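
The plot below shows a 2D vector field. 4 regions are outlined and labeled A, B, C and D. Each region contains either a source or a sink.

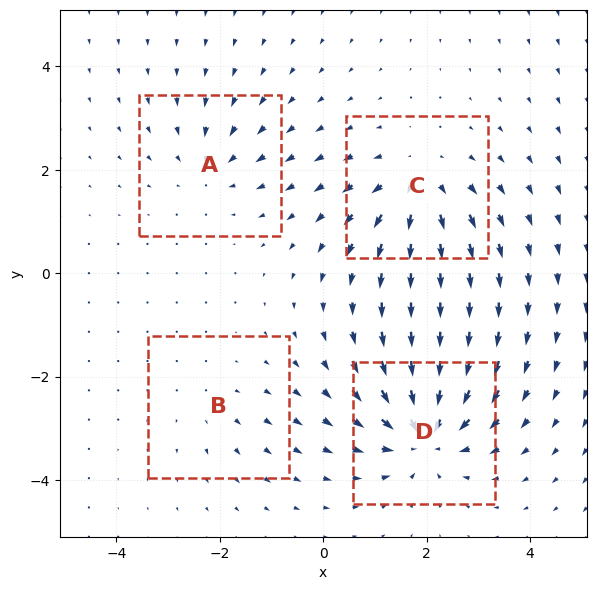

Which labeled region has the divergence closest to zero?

B

Divergence at each region's feature centre — A: about -4, B: about +2, C: about +5, D: about -7. Region B is closest to zero.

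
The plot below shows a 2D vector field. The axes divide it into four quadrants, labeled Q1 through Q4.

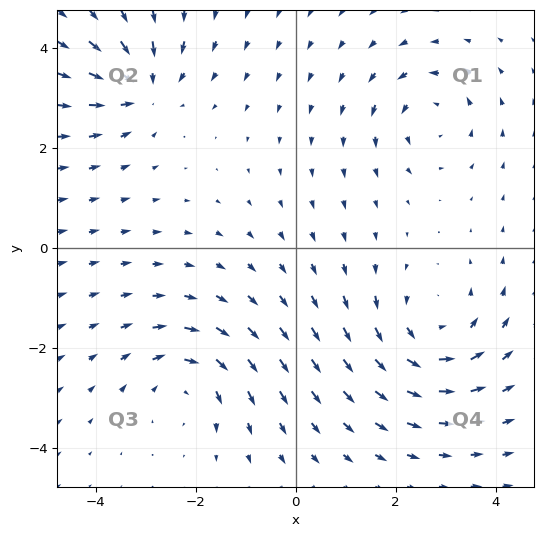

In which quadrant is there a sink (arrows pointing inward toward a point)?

The sink sits at approximately (-3.1, 3.2), which lies in quadrant Q2. The divergence there is about -5, negative as expected for a sink.

Q2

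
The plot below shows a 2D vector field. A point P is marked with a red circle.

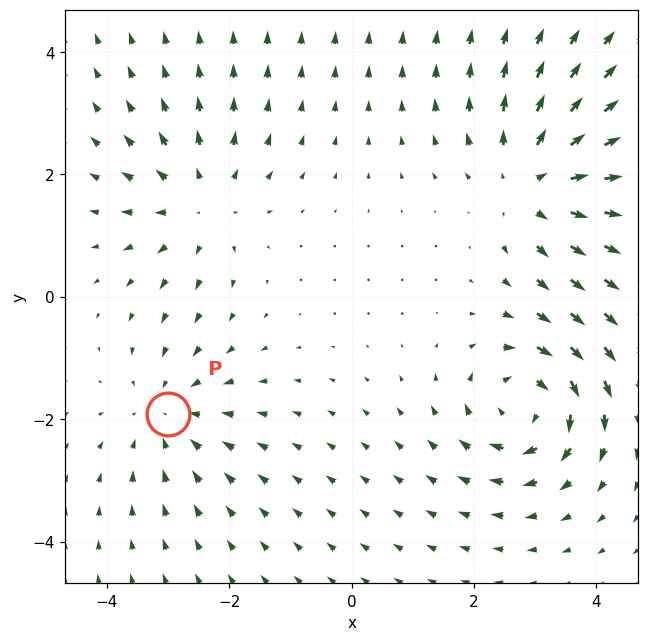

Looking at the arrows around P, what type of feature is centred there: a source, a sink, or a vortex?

At P (-3.0, -1.9) the arrows converge inward. Divergence about -2, curl ≈0 — negative divergence with near-zero curl is a sink.

sink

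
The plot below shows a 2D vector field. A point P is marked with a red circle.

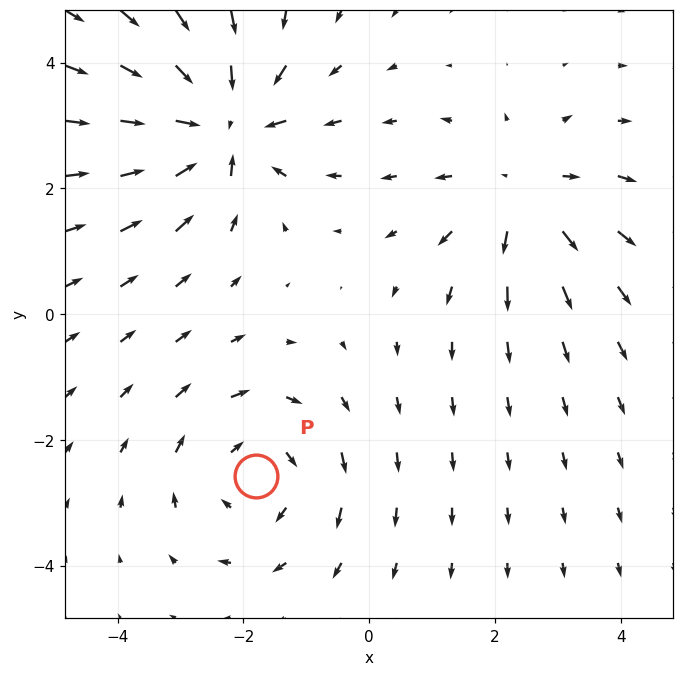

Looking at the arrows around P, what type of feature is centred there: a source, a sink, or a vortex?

vortex

At P (-1.8, -2.6) the arrows circulate clockwise. Divergence ≈0, curl about -3 — near-zero divergence with nonzero curl is a vortex.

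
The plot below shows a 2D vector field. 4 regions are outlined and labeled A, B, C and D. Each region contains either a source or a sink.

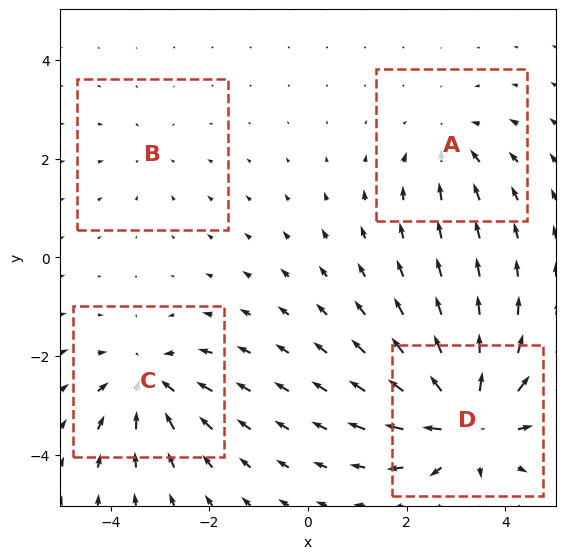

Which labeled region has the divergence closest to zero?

B

Divergence at each region's feature centre — A: about -4, B: about -2, C: about -5, D: about +8. Region B is closest to zero.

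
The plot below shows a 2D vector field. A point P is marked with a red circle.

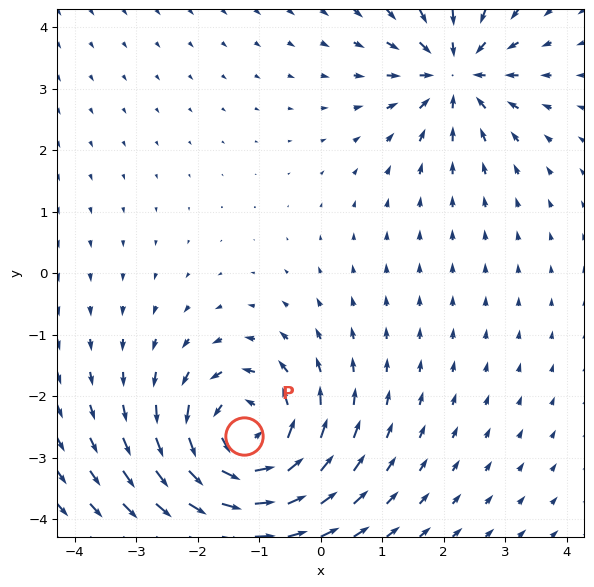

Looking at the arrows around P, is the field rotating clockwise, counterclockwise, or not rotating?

counterclockwise

Near P at (-1.2, -2.6) the arrows circulate counterclockwise. The curl (z-component) there is about +5; positive curl means counterclockwise rotation.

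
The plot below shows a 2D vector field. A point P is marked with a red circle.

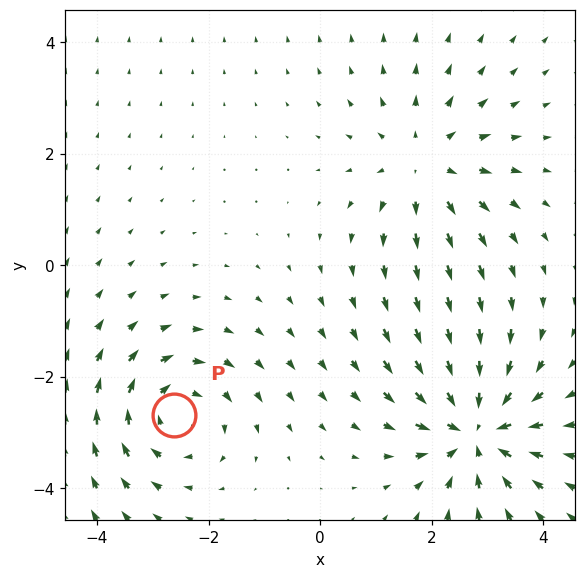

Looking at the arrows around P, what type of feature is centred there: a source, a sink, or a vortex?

vortex

At P (-2.6, -2.7) the arrows circulate clockwise. Divergence ≈0, curl about -4 — near-zero divergence with nonzero curl is a vortex.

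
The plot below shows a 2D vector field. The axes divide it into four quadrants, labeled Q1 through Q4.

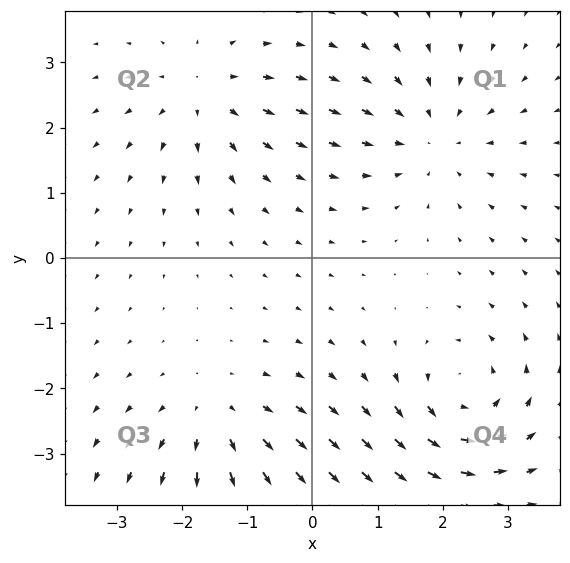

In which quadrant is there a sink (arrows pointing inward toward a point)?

The sink sits at approximately (1.8, 1.8), which lies in quadrant Q1. The divergence there is about -3, negative as expected for a sink.

Q1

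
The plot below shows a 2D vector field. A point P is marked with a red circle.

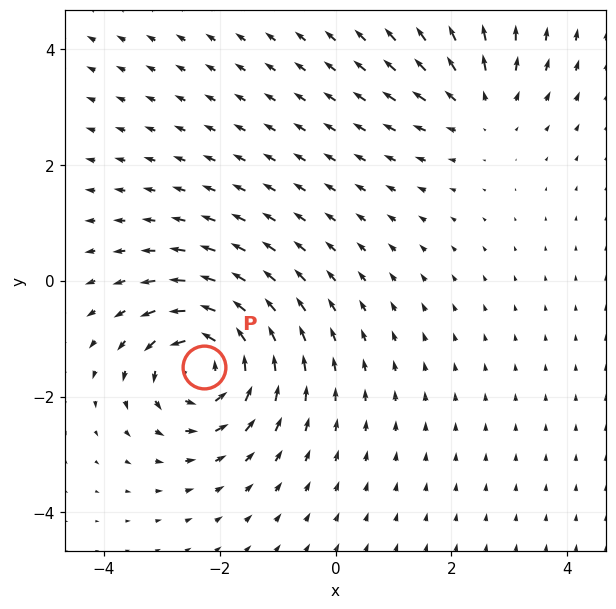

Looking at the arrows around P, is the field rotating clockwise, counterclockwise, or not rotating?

Near P at (-2.3, -1.5) the arrows circulate counterclockwise. The curl (z-component) there is about +6; positive curl means counterclockwise rotation.

counterclockwise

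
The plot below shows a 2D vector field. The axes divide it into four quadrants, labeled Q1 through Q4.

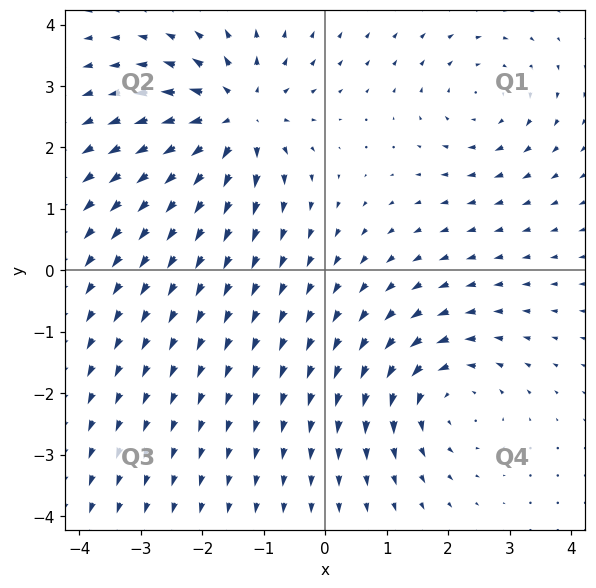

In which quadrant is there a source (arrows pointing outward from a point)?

Q2

The source sits at approximately (-1.4, 2.5), which lies in quadrant Q2. The divergence there is about +4, positive as expected for a source.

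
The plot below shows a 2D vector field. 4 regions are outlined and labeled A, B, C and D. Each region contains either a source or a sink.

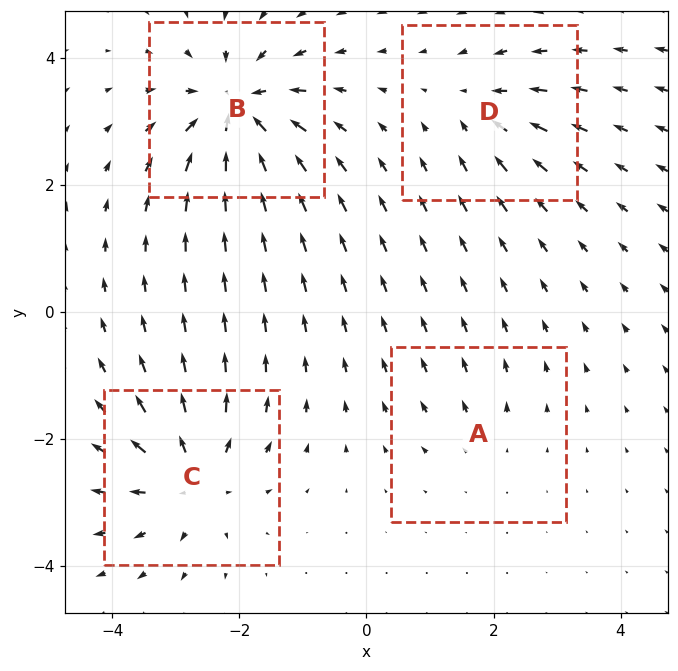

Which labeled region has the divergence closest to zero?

A

Divergence at each region's feature centre — A: about +2, B: about -8, C: about +6, D: about -4. Region A is closest to zero.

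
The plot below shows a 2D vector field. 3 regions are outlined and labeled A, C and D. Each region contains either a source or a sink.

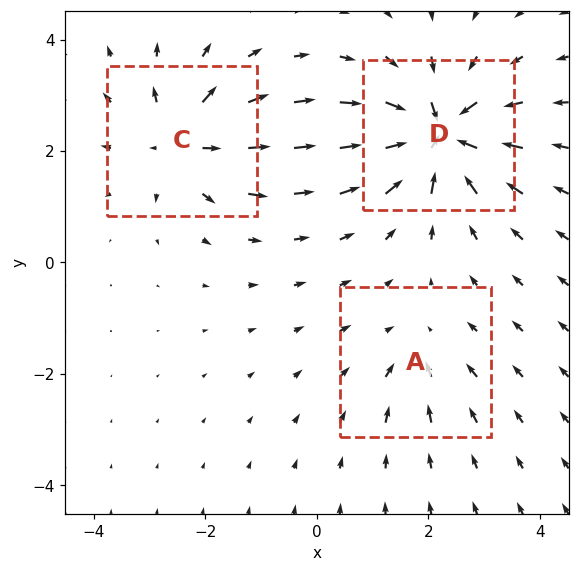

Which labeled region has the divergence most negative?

D

Divergence at each region's feature centre — A: about -2, C: about +4, D: about -6. Region D is most negative.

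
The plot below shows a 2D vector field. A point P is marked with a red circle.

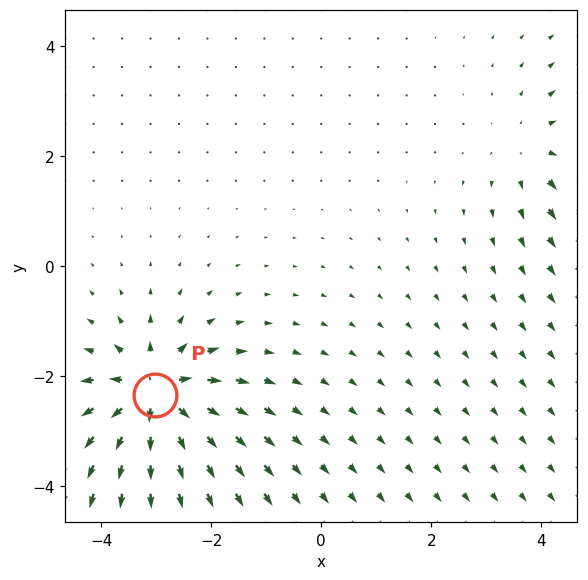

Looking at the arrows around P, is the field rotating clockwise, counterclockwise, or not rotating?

Near P at (-3.0, -2.3) the arrows show no circulation. The curl there is ≈0.

not rotating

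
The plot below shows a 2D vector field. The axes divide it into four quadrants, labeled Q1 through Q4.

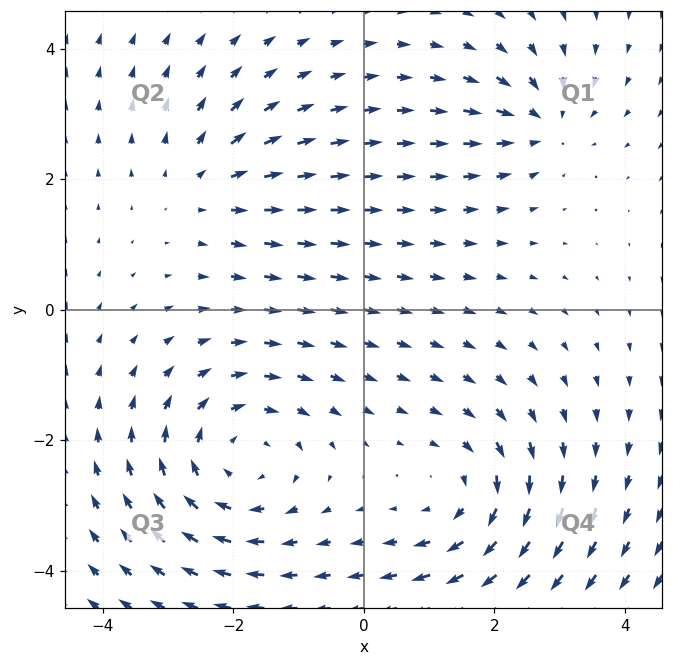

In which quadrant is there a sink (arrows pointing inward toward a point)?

The sink sits at approximately (2.7, 2.9), which lies in quadrant Q1. The divergence there is about -4, negative as expected for a sink.

Q1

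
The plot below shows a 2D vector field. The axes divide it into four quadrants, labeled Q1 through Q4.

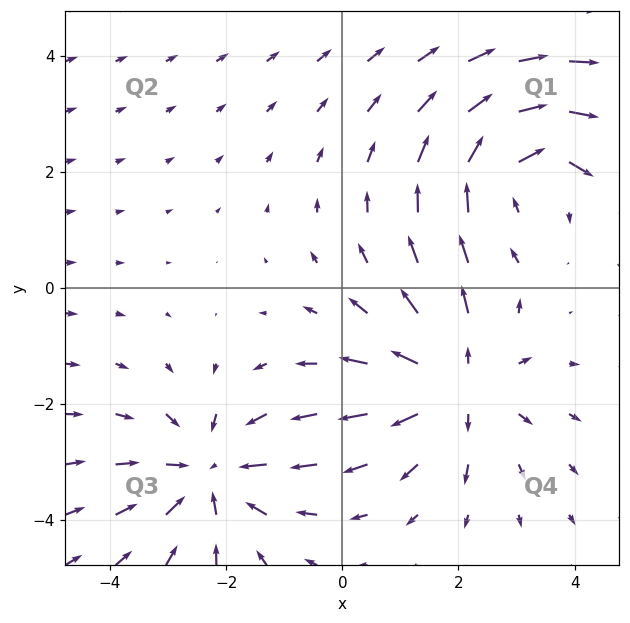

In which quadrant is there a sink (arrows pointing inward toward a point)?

Q3

The sink sits at approximately (-2.3, -3.2), which lies in quadrant Q3. The divergence there is about -3, negative as expected for a sink.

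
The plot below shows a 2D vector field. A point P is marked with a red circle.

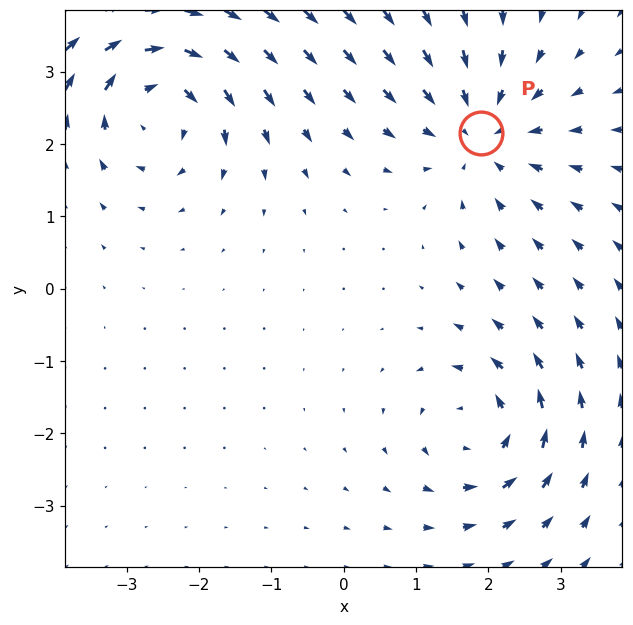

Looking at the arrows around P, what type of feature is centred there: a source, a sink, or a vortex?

At P (1.9, 2.2) the arrows converge inward. Divergence about -4, curl ≈0 — negative divergence with near-zero curl is a sink.

sink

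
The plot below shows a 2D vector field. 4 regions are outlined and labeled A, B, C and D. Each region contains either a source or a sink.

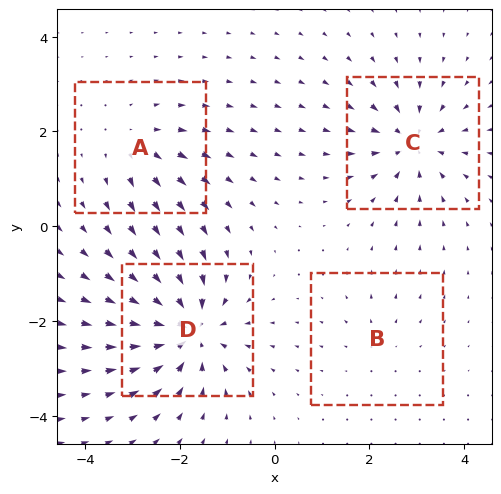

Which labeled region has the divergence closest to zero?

Divergence at each region's feature centre — A: about +4, B: about +2, C: about -6, D: about -8. Region B is closest to zero.

B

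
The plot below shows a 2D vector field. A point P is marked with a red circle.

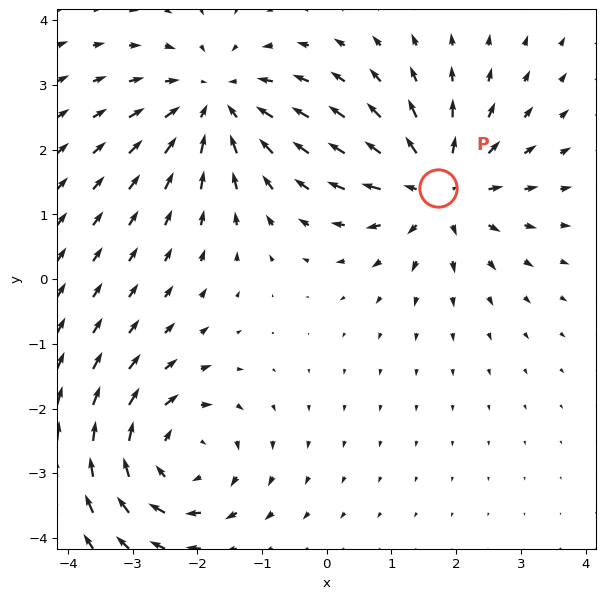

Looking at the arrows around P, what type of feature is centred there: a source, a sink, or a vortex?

At P (1.7, 1.4) the arrows spread outward. Divergence about +4, curl ≈0 — positive divergence with near-zero curl is a source.

source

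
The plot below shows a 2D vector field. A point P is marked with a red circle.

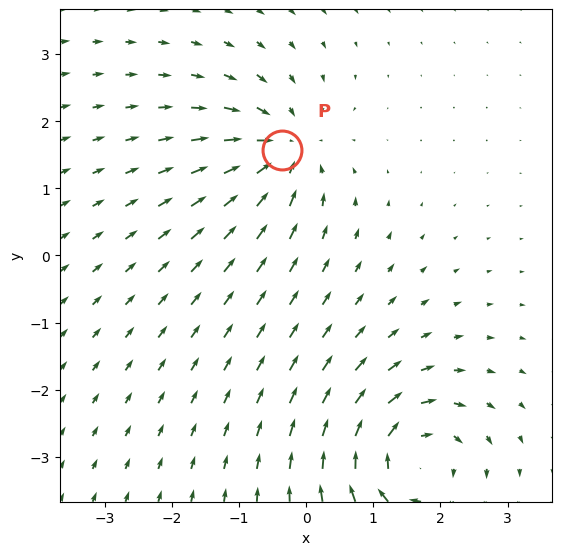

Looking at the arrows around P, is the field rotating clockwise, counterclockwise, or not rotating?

Near P at (-0.4, 1.6) the arrows show no circulation. The curl there is ≈0.

not rotating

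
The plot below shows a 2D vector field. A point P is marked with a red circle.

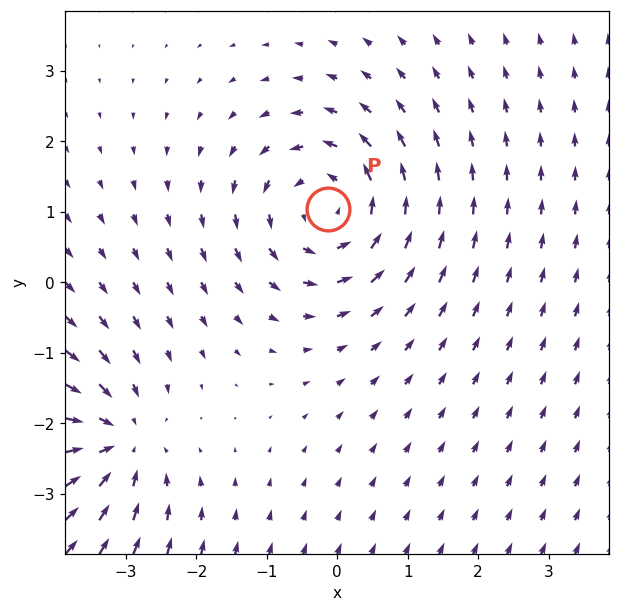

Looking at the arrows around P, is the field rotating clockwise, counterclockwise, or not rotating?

counterclockwise

Near P at (-0.1, 1.0) the arrows circulate counterclockwise. The curl (z-component) there is about +4; positive curl means counterclockwise rotation.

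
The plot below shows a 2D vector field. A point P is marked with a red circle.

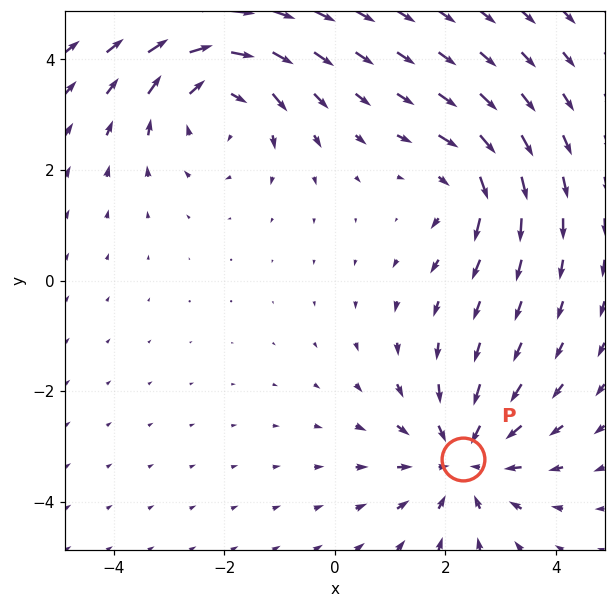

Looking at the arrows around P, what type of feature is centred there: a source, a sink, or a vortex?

At P (2.3, -3.2) the arrows converge inward. Divergence about -4, curl ≈0 — negative divergence with near-zero curl is a sink.

sink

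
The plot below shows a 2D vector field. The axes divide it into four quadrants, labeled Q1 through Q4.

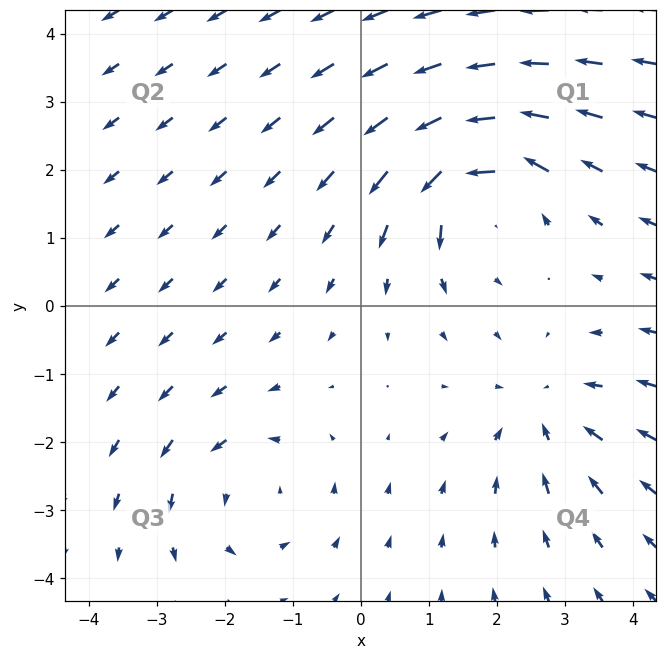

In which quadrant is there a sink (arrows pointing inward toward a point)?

The sink sits at approximately (2.7, -1.6), which lies in quadrant Q4. The divergence there is about -3, negative as expected for a sink.

Q4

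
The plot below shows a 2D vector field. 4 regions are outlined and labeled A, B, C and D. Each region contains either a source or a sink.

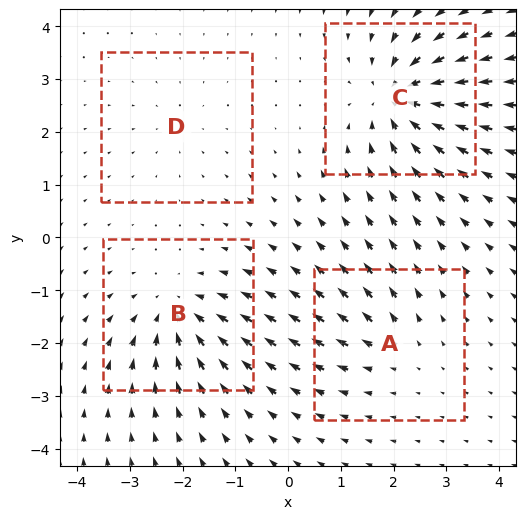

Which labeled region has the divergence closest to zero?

D

Divergence at each region's feature centre — A: about +3, B: about -5, C: about -7, D: about -2. Region D is closest to zero.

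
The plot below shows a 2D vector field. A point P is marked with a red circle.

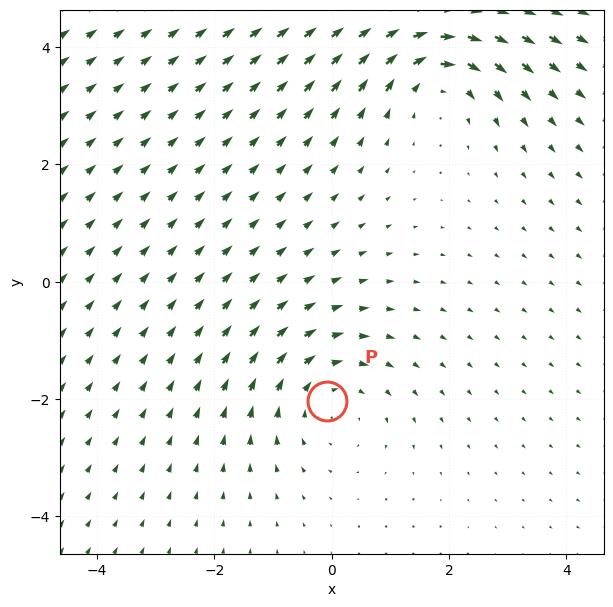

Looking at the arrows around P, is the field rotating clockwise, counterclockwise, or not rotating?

clockwise

Near P at (-0.1, -2.0) the arrows circulate clockwise. The curl (z-component) there is about -2; negative curl means clockwise rotation.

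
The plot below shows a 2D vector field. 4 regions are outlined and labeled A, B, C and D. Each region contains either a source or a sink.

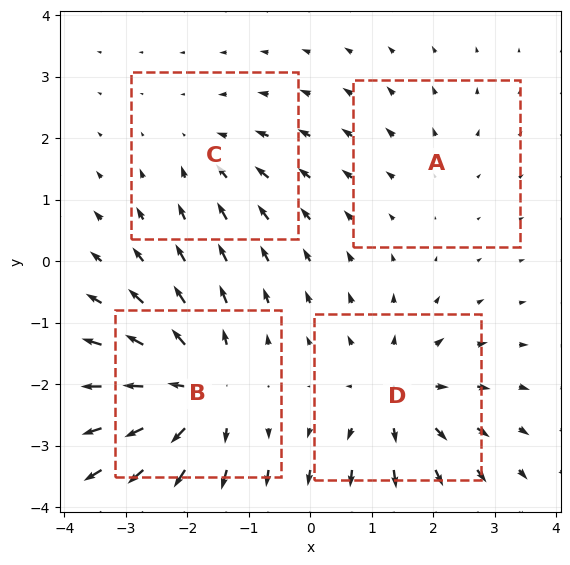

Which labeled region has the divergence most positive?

Divergence at each region's feature centre — A: about +2, B: about +7, C: about -3, D: about +5. Region B is most positive.

B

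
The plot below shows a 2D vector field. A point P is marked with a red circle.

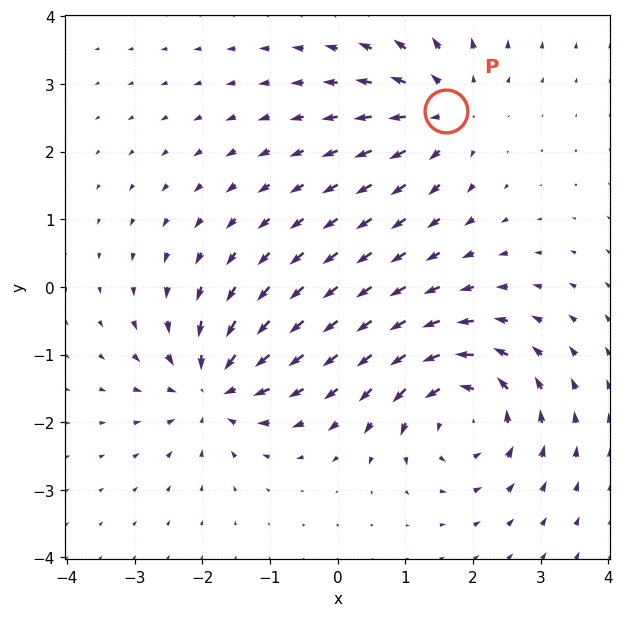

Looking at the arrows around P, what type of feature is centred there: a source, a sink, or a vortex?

source

At P (1.6, 2.6) the arrows spread outward. Divergence about +4, curl ≈0 — positive divergence with near-zero curl is a source.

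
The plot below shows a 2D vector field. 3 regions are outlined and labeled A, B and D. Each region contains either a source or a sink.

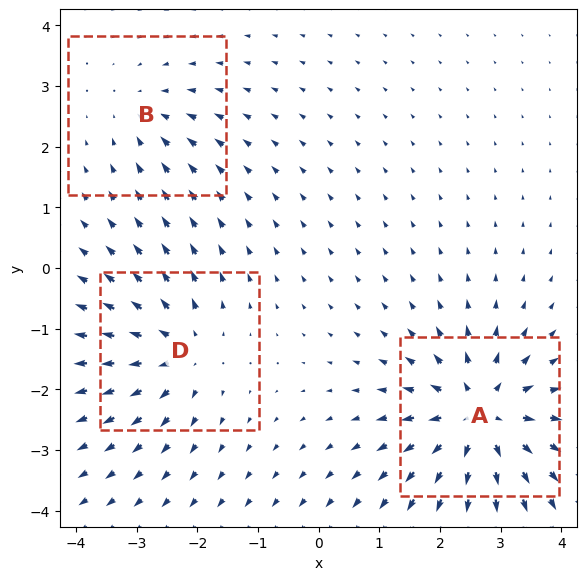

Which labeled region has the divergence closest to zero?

B

Divergence at each region's feature centre — A: about +6, B: about -3, D: about +4. Region B is closest to zero.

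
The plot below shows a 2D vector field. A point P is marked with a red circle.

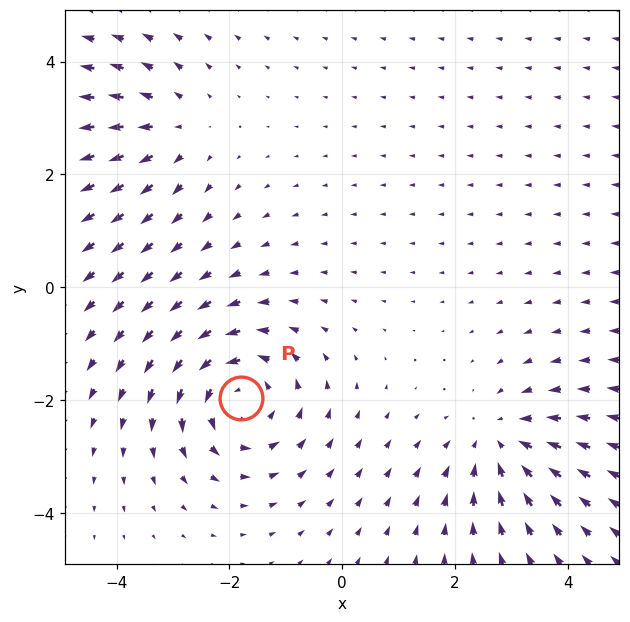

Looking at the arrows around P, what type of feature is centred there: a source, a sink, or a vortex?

At P (-1.8, -2.0) the arrows circulate counterclockwise. Divergence ≈0, curl about +5 — near-zero divergence with nonzero curl is a vortex.

vortex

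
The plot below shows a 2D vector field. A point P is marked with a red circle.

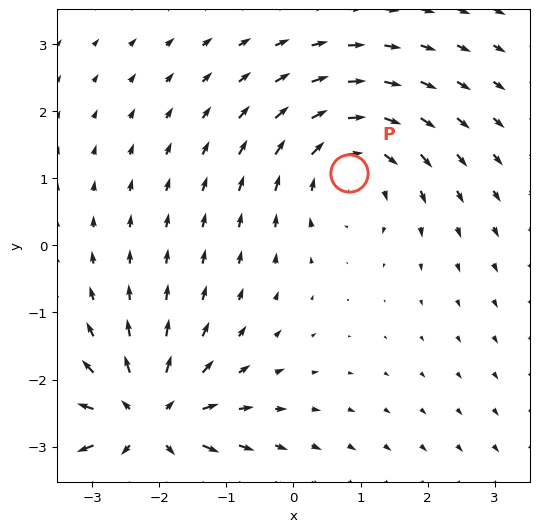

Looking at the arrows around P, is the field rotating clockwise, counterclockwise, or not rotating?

Near P at (0.8, 1.1) the arrows circulate clockwise. The curl (z-component) there is about -3; negative curl means clockwise rotation.

clockwise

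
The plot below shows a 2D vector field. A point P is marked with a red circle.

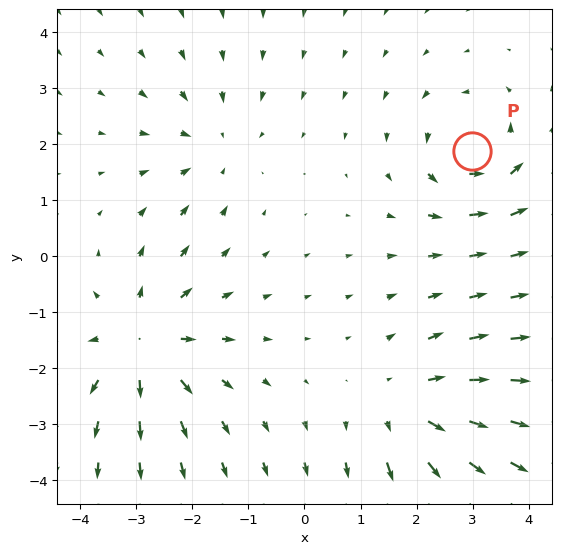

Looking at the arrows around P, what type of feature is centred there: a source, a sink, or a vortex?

vortex

At P (3.0, 1.9) the arrows circulate counterclockwise. Divergence ≈0, curl about +4 — near-zero divergence with nonzero curl is a vortex.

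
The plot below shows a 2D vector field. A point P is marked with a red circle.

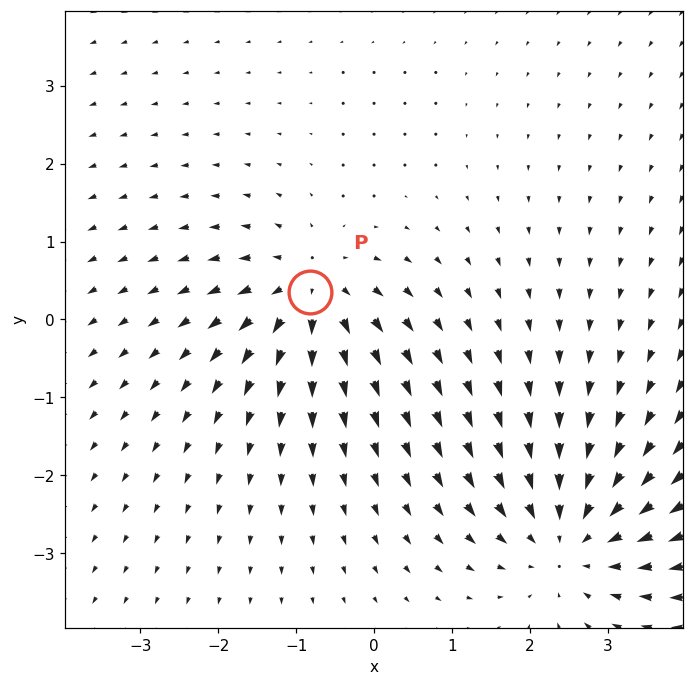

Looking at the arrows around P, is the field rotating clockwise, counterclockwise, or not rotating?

Near P at (-0.8, 0.4) the arrows show no circulation. The curl there is ≈0.

not rotating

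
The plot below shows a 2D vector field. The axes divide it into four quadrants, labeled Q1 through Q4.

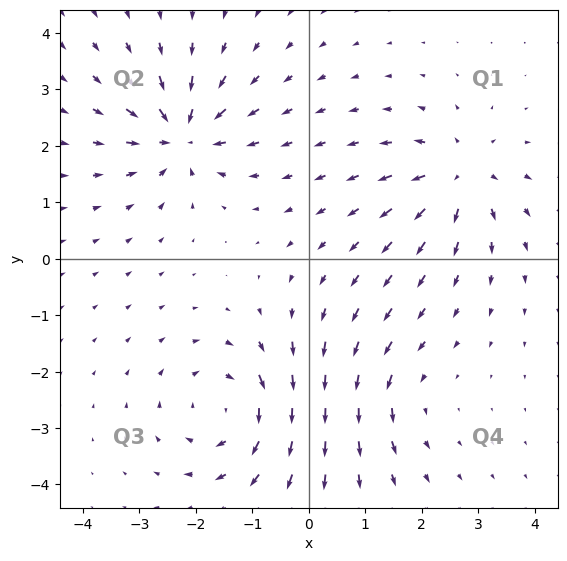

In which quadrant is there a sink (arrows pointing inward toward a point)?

Q2

The sink sits at approximately (-2.2, 2.2), which lies in quadrant Q2. The divergence there is about -7, negative as expected for a sink.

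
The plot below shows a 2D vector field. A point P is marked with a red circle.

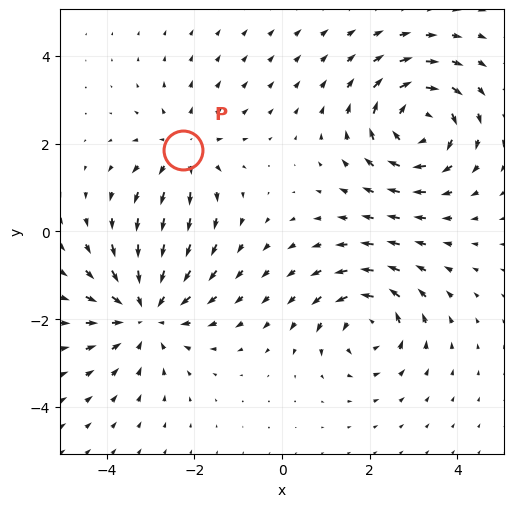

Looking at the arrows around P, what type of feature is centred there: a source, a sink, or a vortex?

At P (-2.2, 1.9) the arrows spread outward. Divergence about +3, curl ≈0 — positive divergence with near-zero curl is a source.

source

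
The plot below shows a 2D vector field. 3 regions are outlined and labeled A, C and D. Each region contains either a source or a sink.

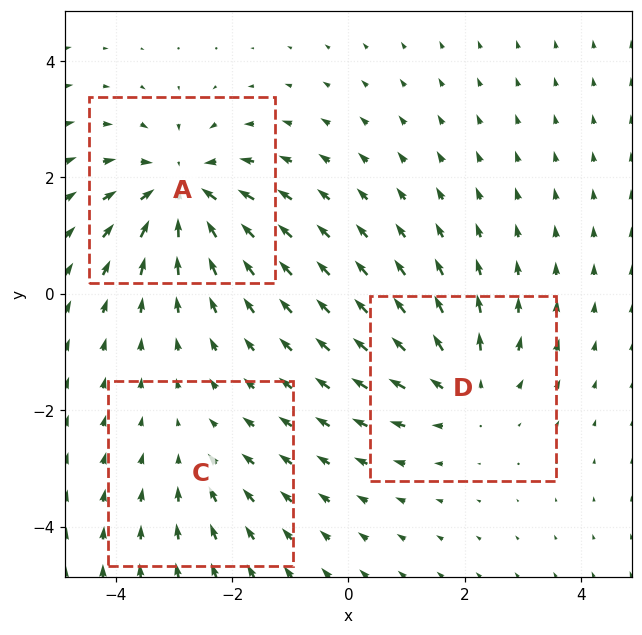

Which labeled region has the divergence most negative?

A

Divergence at each region's feature centre — A: about -5, C: about -2, D: about +3. Region A is most negative.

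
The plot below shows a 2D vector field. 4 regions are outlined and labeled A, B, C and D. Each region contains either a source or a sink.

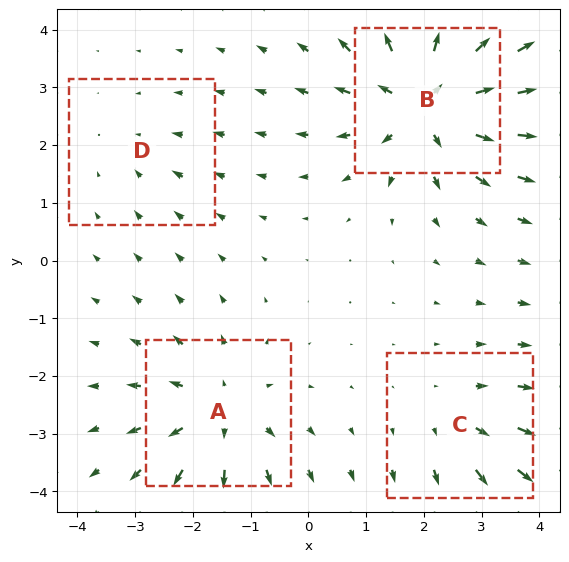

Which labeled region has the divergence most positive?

Divergence at each region's feature centre — A: about +5, B: about +7, C: about +3, D: about -2. Region B is most positive.

B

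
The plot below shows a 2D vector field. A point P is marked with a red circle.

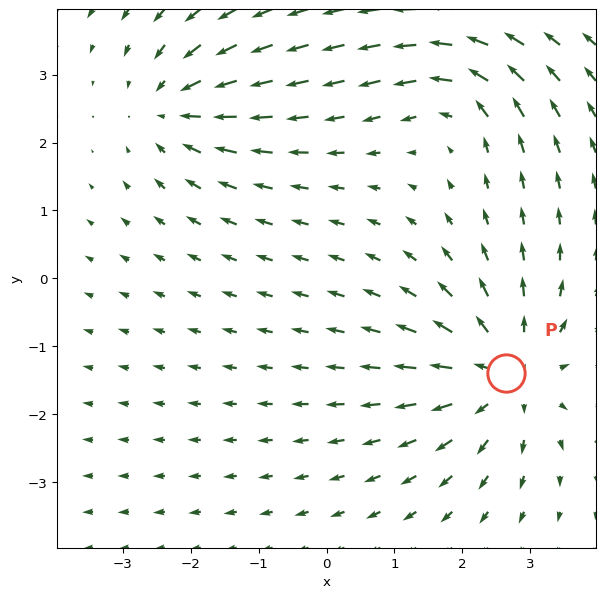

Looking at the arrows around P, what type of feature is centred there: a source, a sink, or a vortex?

source

At P (2.7, -1.4) the arrows spread outward. Divergence about +4, curl ≈0 — positive divergence with near-zero curl is a source.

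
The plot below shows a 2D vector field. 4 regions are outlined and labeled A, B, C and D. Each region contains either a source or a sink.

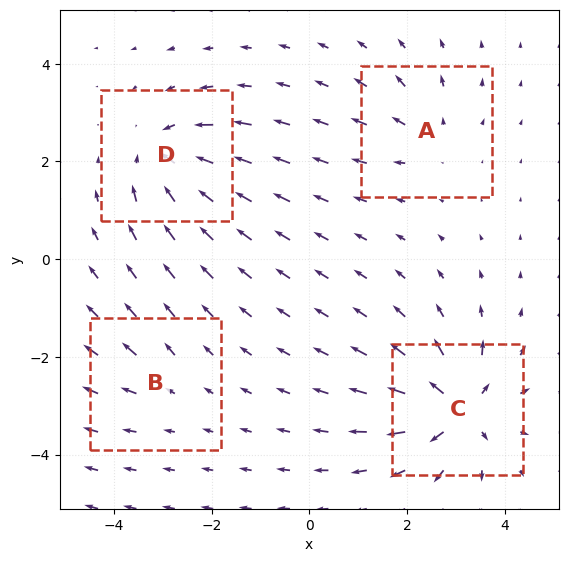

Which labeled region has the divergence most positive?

Divergence at each region's feature centre — A: about +4, B: about +2, C: about +8, D: about -6. Region C is most positive.

C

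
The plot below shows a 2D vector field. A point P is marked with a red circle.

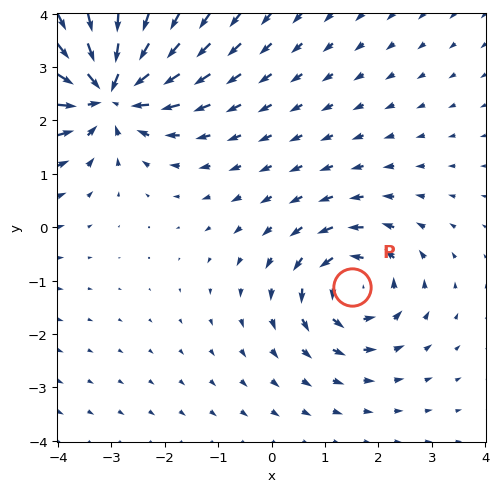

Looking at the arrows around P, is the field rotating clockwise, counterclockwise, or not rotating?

Near P at (1.5, -1.1) the arrows circulate counterclockwise. The curl (z-component) there is about +4; positive curl means counterclockwise rotation.

counterclockwise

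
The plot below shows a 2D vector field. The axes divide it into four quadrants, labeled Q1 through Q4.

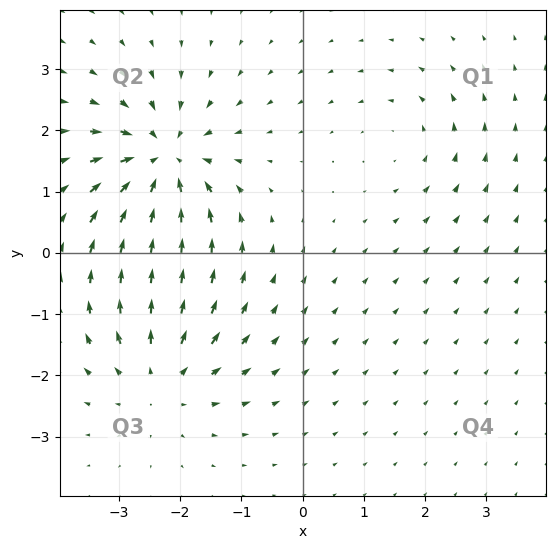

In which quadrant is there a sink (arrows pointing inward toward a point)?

The sink sits at approximately (-2.3, 1.5), which lies in quadrant Q2. The divergence there is about -6, negative as expected for a sink.

Q2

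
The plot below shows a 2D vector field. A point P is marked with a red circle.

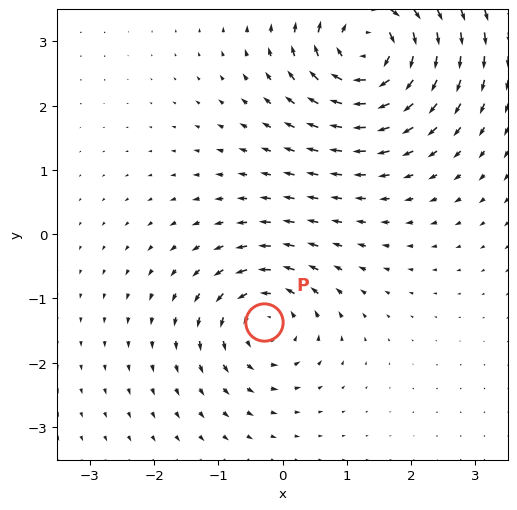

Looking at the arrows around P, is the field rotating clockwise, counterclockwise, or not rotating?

counterclockwise

Near P at (-0.3, -1.4) the arrows circulate counterclockwise. The curl (z-component) there is about +4; positive curl means counterclockwise rotation.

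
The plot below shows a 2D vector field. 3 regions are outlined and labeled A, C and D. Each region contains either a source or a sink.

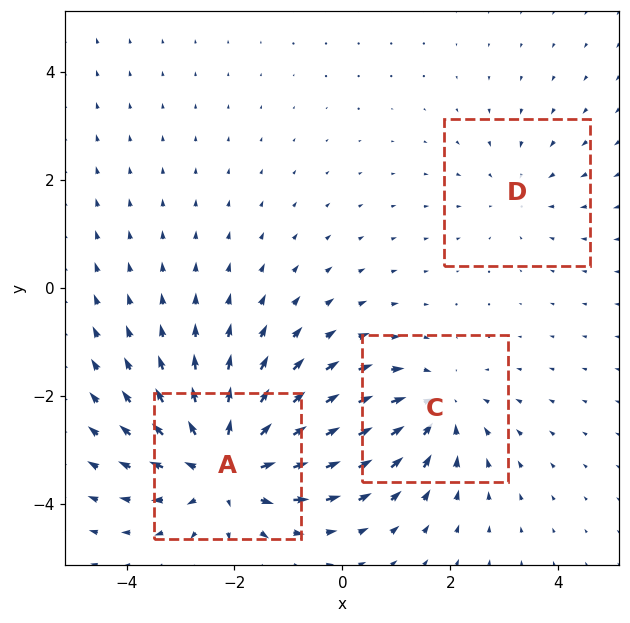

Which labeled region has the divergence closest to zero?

Divergence at each region's feature centre — A: about +5, C: about -3, D: about -2. Region D is closest to zero.

D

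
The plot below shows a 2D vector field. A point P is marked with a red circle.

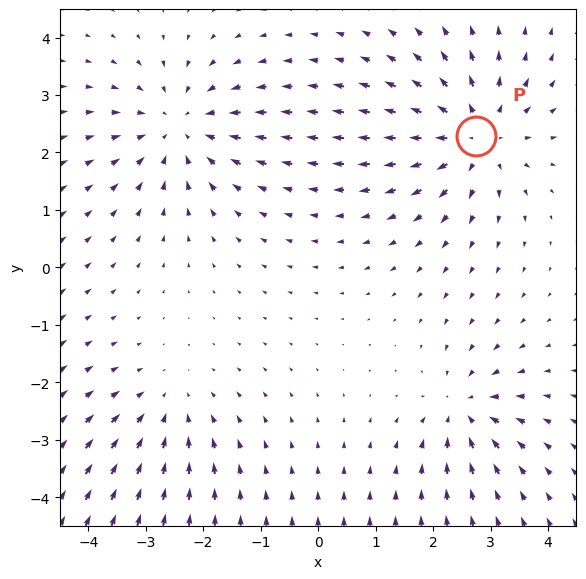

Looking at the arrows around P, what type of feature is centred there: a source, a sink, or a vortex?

source

At P (2.7, 2.3) the arrows spread outward. Divergence about +5, curl ≈0 — positive divergence with near-zero curl is a source.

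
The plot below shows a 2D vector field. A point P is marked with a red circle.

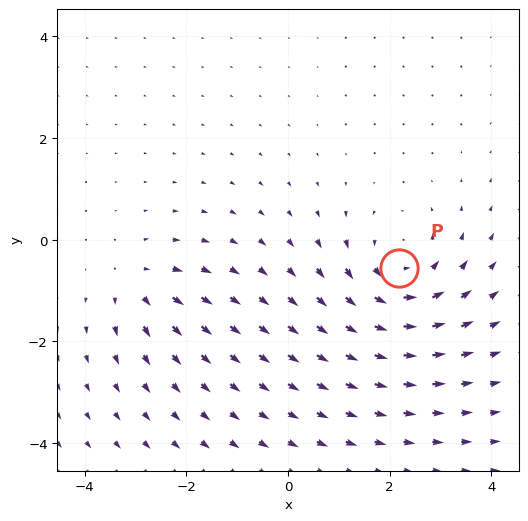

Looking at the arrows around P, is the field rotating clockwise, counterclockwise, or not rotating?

Near P at (2.2, -0.6) the arrows circulate counterclockwise. The curl (z-component) there is about +5; positive curl means counterclockwise rotation.

counterclockwise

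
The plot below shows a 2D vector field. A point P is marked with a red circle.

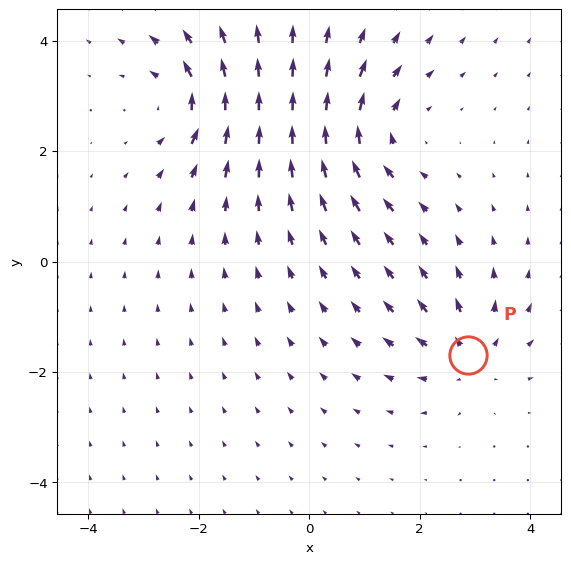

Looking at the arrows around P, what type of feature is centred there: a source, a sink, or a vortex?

source

At P (2.9, -1.7) the arrows spread outward. Divergence about +4, curl ≈0 — positive divergence with near-zero curl is a source.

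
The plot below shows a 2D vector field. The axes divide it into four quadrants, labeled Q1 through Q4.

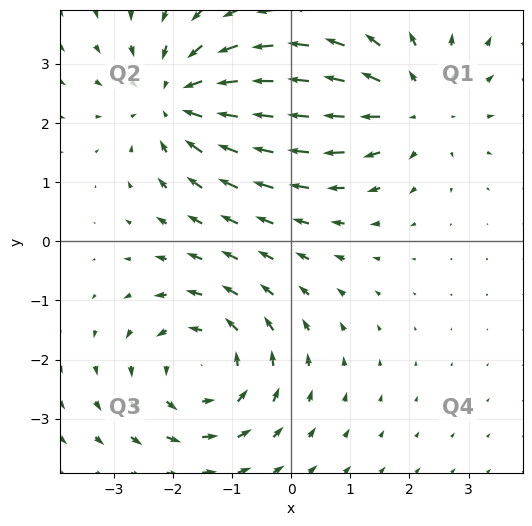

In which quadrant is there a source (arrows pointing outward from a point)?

The source sits at approximately (2.1, 2.3), which lies in quadrant Q1. The divergence there is about +3, positive as expected for a source.

Q1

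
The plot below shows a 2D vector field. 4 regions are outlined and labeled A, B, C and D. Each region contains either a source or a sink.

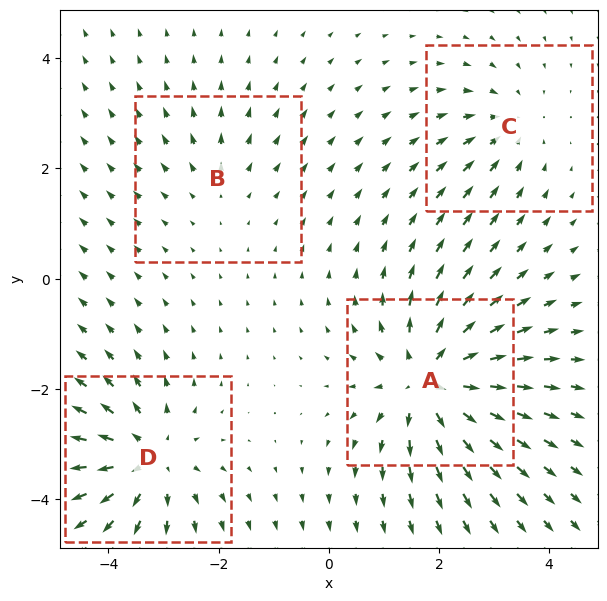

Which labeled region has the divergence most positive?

Divergence at each region's feature centre — A: about +6, B: about +2, C: about -3, D: about +5. Region A is most positive.

A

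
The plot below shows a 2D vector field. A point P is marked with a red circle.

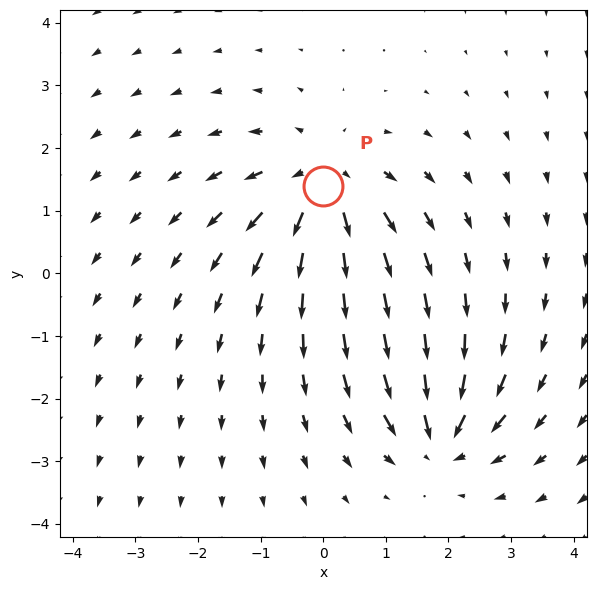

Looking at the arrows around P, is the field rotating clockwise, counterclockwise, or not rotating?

Near P at (-0.0, 1.4) the arrows show no circulation. The curl there is ≈0.

not rotating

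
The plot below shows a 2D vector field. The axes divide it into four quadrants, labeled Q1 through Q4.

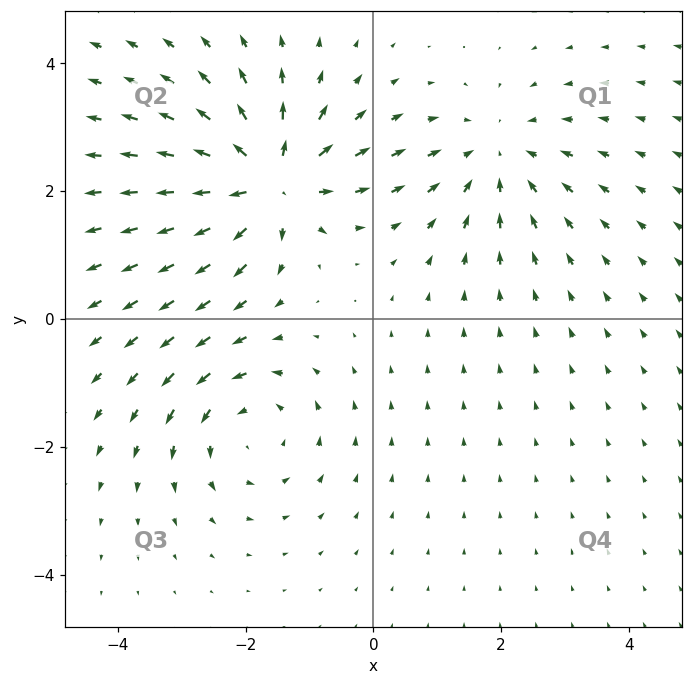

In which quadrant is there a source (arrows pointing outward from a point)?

Q2

The source sits at approximately (-1.6, 2.2), which lies in quadrant Q2. The divergence there is about +6, positive as expected for a source.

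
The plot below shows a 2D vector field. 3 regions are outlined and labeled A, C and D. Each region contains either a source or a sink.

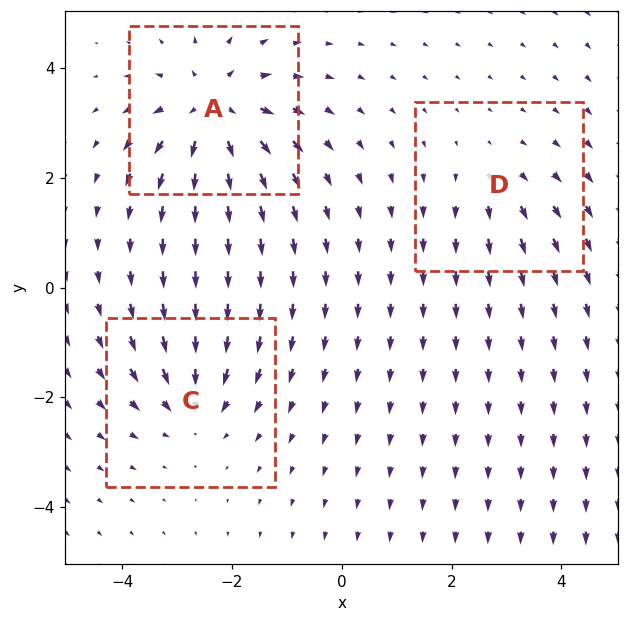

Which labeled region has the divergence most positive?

Divergence at each region's feature centre — A: about +5, C: about -3, D: about +2. Region A is most positive.

A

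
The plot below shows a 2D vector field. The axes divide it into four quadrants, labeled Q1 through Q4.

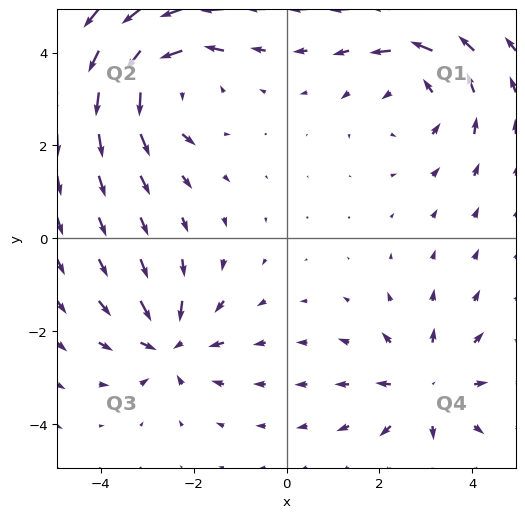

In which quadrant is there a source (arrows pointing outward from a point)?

The source sits at approximately (3.0, -3.2), which lies in quadrant Q4. The divergence there is about +3, positive as expected for a source.

Q4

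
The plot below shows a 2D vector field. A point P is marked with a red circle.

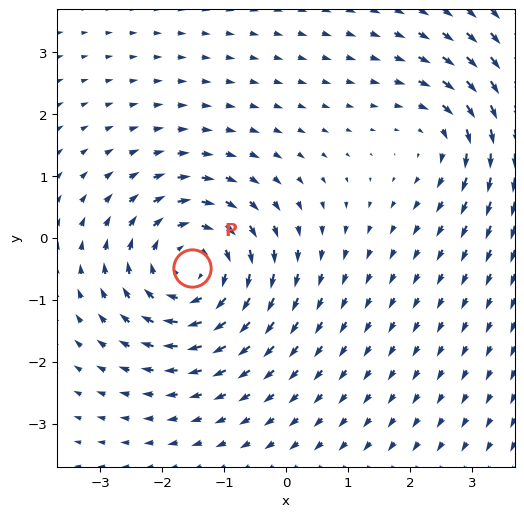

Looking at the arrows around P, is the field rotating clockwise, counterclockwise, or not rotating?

Near P at (-1.5, -0.5) the arrows circulate clockwise. The curl (z-component) there is about -5; negative curl means clockwise rotation.

clockwise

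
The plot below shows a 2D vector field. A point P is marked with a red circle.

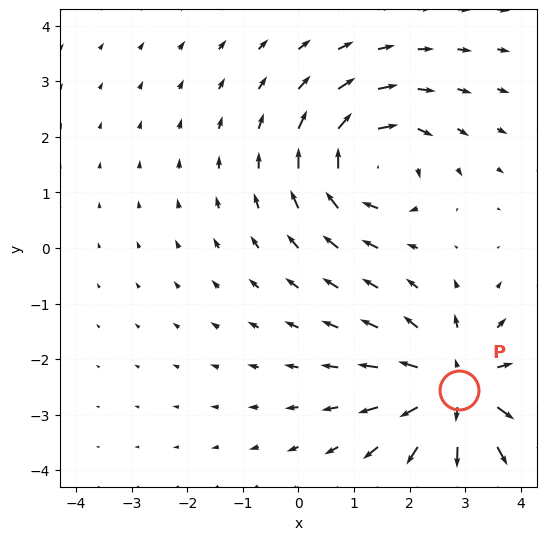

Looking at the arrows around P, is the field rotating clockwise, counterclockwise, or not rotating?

not rotating

Near P at (2.9, -2.6) the arrows show no circulation. The curl there is ≈0.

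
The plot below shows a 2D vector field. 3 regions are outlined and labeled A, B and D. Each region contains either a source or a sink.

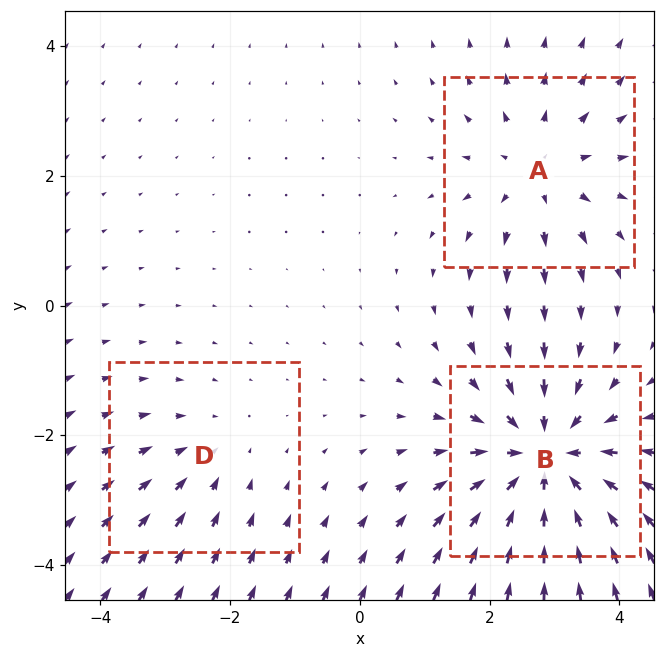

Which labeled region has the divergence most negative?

Divergence at each region's feature centre — A: about +3, B: about -4, D: about -2. Region B is most negative.

B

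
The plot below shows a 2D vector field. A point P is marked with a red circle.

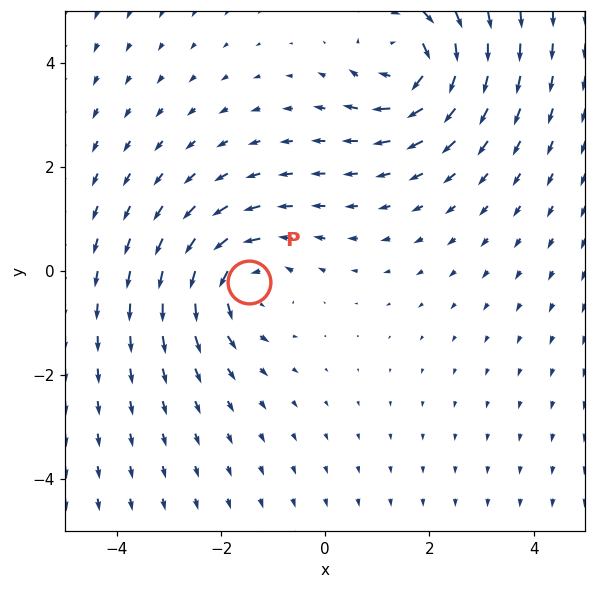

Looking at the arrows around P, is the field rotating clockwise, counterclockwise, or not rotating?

Near P at (-1.5, -0.2) the arrows circulate counterclockwise. The curl (z-component) there is about +3; positive curl means counterclockwise rotation.

counterclockwise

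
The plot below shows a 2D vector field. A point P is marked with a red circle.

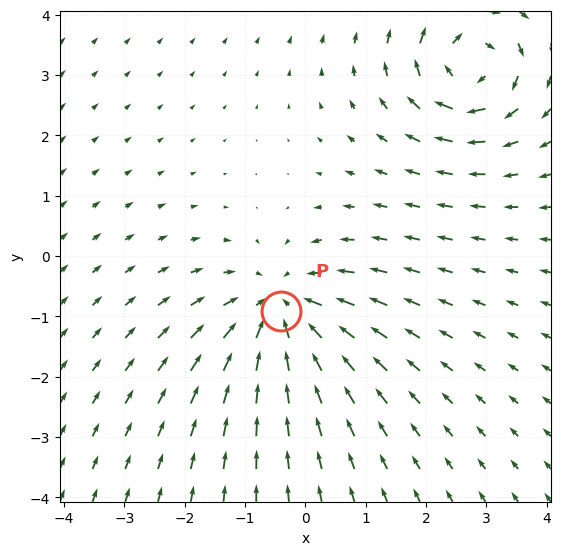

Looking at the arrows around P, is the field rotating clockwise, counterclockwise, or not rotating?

Near P at (-0.4, -0.9) the arrows show no circulation. The curl there is ≈0.

not rotating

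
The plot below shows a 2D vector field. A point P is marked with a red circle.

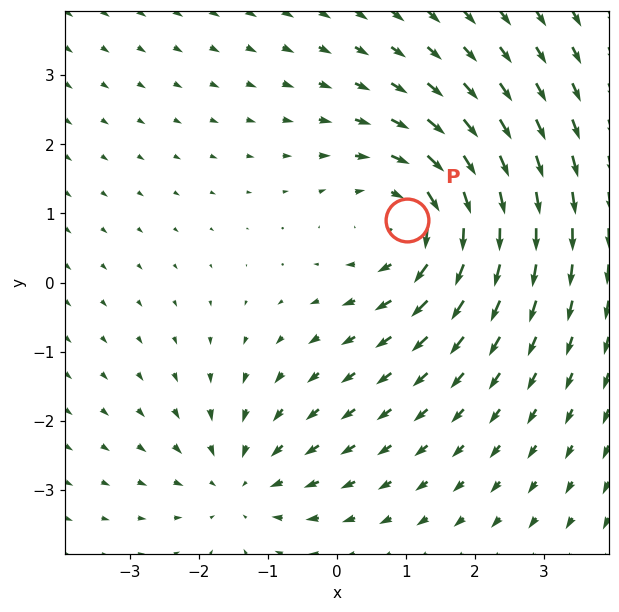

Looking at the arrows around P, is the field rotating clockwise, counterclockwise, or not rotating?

Near P at (1.0, 0.9) the arrows circulate clockwise. The curl (z-component) there is about -4; negative curl means clockwise rotation.

clockwise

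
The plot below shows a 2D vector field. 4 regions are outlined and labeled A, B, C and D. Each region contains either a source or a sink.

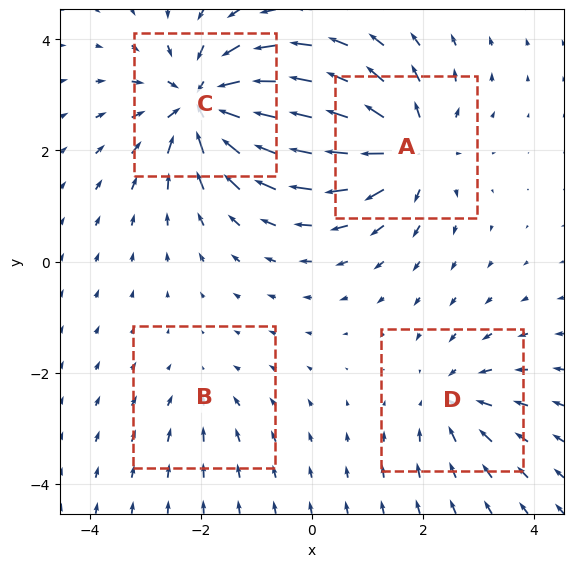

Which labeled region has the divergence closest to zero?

B

Divergence at each region's feature centre — A: about +6, B: about -2, C: about -7, D: about -4. Region B is closest to zero.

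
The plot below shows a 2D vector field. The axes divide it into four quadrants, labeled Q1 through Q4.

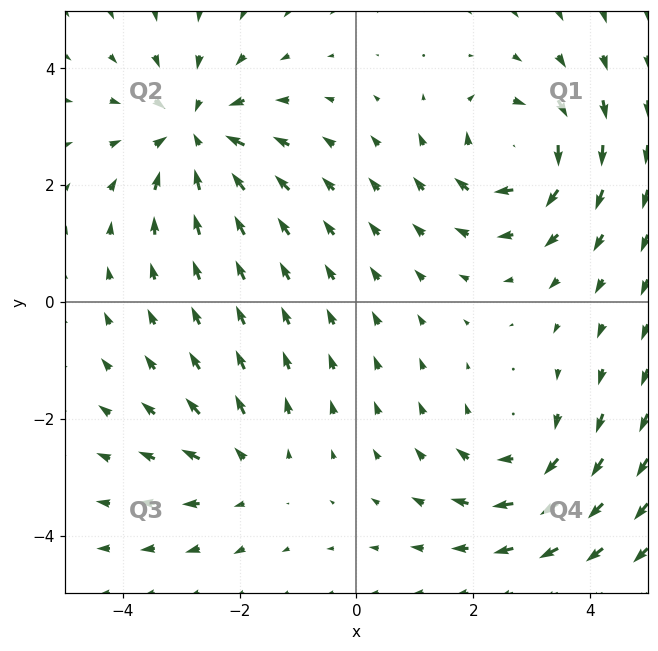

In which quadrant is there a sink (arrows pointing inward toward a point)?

Q2

The sink sits at approximately (-2.8, 2.9), which lies in quadrant Q2. The divergence there is about -5, negative as expected for a sink.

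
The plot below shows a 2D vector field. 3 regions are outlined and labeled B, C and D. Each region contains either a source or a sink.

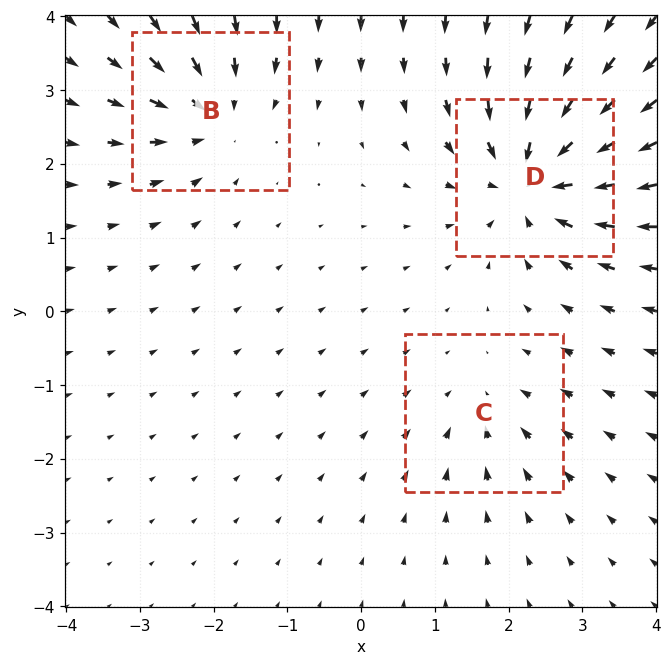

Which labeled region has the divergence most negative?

D

Divergence at each region's feature centre — B: about -4, C: about -2, D: about -6. Region D is most negative.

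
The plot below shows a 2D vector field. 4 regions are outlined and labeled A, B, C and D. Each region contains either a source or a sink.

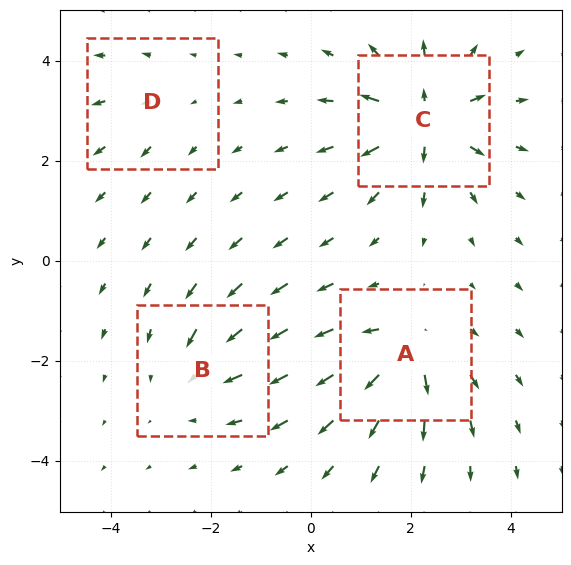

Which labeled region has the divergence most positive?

Divergence at each region's feature centre — A: about +6, B: about -4, C: about +8, D: about +2. Region C is most positive.

C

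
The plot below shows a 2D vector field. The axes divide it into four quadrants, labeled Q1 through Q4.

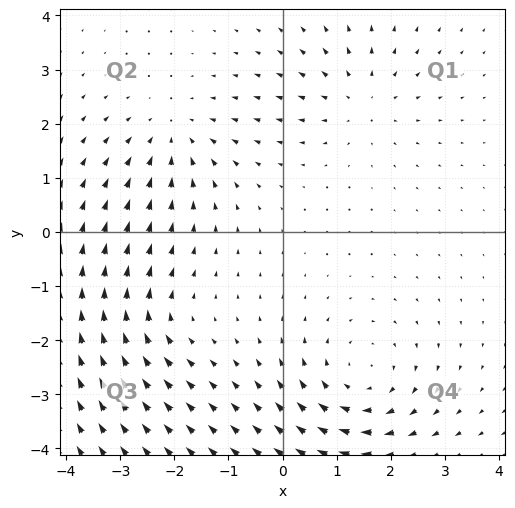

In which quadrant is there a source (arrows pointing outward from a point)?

The source sits at approximately (1.5, 2.4), which lies in quadrant Q1. The divergence there is about +3, positive as expected for a source.

Q1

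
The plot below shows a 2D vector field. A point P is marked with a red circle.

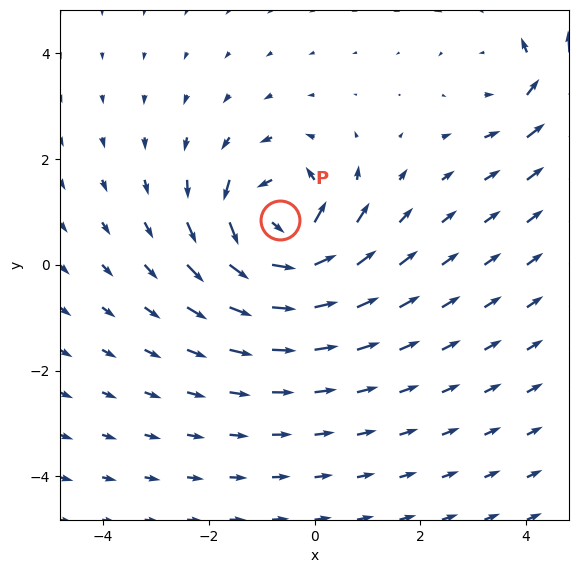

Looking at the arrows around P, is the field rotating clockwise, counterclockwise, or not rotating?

counterclockwise

Near P at (-0.7, 0.9) the arrows circulate counterclockwise. The curl (z-component) there is about +6; positive curl means counterclockwise rotation.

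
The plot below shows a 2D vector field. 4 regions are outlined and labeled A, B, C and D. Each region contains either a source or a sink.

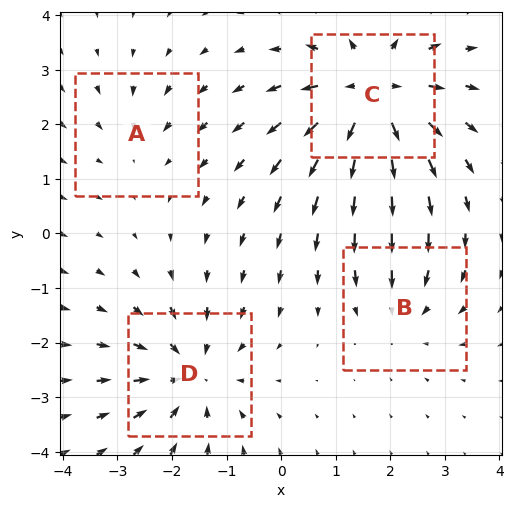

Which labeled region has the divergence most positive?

C

Divergence at each region's feature centre — A: about -2, B: about -3, C: about +6, D: about -4. Region C is most positive.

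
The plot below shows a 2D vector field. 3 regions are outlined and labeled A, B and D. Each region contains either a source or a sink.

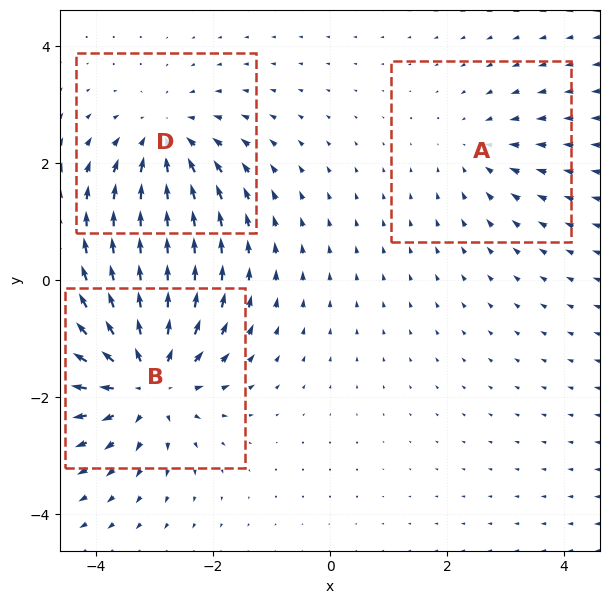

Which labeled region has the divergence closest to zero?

Divergence at each region's feature centre — A: about -2, B: about +5, D: about -4. Region A is closest to zero.

A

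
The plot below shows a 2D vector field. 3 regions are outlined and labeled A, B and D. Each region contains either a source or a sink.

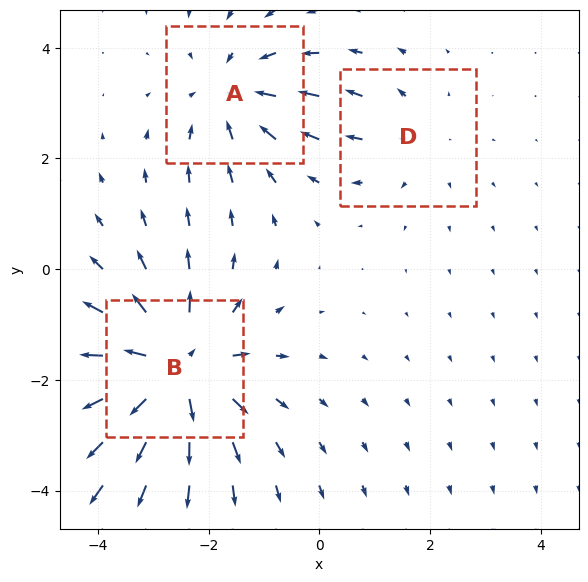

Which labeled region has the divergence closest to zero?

Divergence at each region's feature centre — A: about -3, B: about +5, D: about +2. Region D is closest to zero.

D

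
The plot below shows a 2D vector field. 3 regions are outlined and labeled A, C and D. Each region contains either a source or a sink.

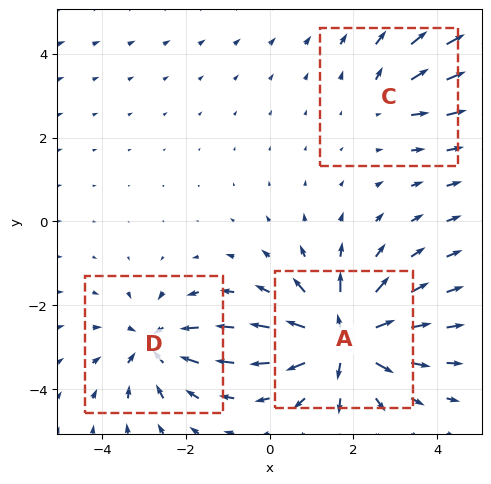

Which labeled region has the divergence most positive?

Divergence at each region's feature centre — A: about +6, C: about +2, D: about -4. Region A is most positive.

A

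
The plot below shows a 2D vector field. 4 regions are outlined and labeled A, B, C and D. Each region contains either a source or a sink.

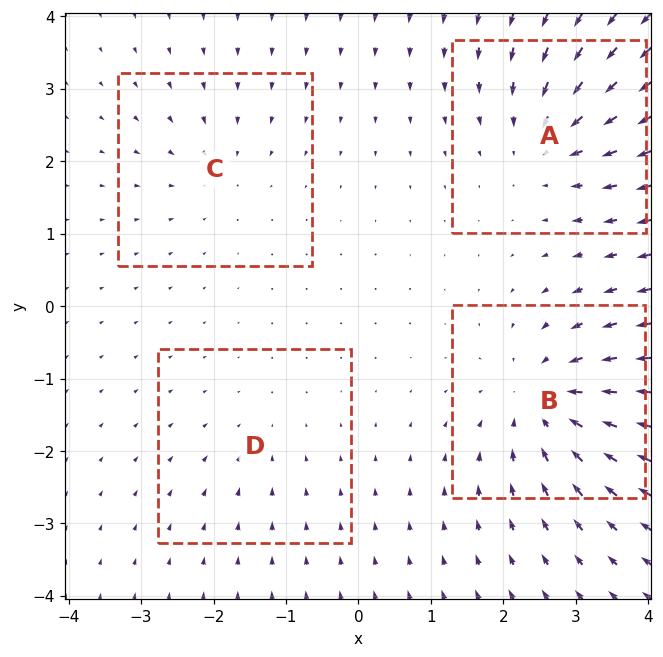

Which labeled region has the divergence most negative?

Divergence at each region's feature centre — A: about -5, B: about -7, C: about -3, D: about -2. Region B is most negative.

B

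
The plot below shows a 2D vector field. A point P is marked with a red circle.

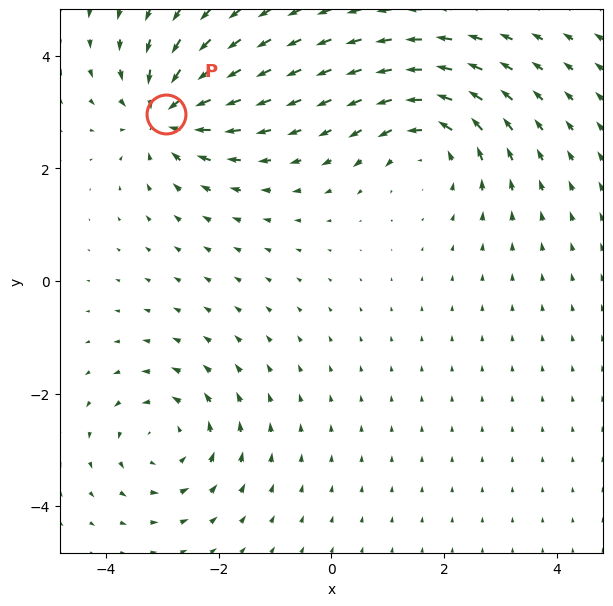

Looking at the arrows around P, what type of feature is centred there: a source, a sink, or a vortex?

At P (-2.9, 3.0) the arrows converge inward. Divergence about -6, curl ≈0 — negative divergence with near-zero curl is a sink.

sink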